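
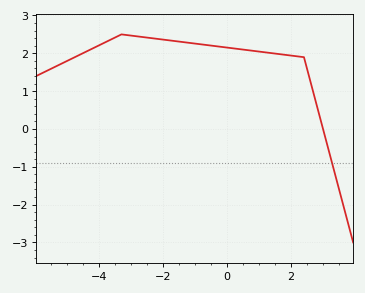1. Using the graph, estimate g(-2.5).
2.42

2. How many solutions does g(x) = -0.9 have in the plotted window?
1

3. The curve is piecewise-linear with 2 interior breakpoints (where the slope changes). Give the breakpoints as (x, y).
(-3.3, 2.5); (2.4, 1.9)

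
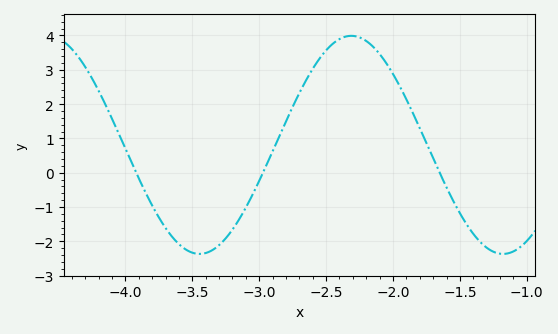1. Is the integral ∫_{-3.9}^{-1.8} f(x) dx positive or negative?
positive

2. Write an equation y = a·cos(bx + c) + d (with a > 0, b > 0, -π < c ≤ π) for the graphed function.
y = 3.18cos(2.77x + 0.12) + 0.81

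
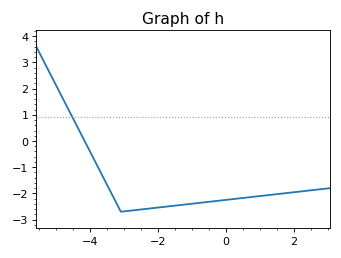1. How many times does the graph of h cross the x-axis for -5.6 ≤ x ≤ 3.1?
1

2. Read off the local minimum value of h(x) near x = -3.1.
-2.7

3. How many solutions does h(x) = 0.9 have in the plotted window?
1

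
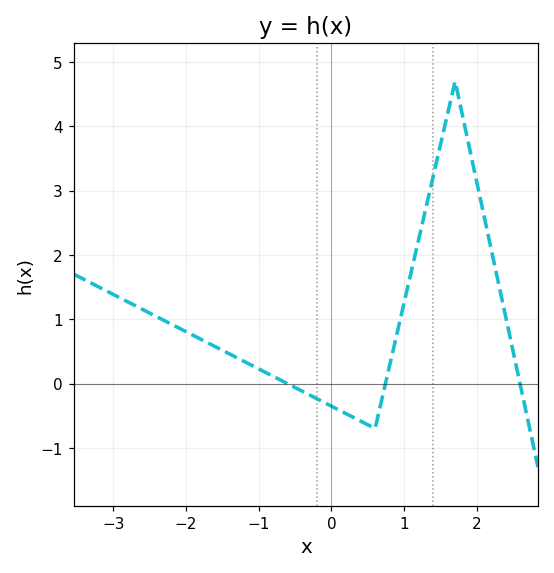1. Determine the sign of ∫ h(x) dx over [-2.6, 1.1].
positive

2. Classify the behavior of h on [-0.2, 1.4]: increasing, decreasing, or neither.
neither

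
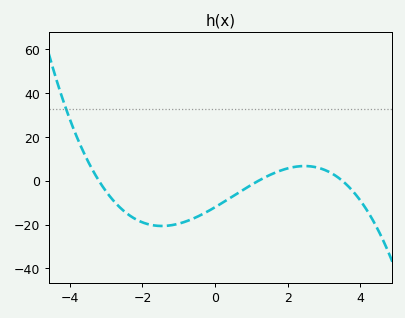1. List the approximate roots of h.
-3.2, 1.2, 3.4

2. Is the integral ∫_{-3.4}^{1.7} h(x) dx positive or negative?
negative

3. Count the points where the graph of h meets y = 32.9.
1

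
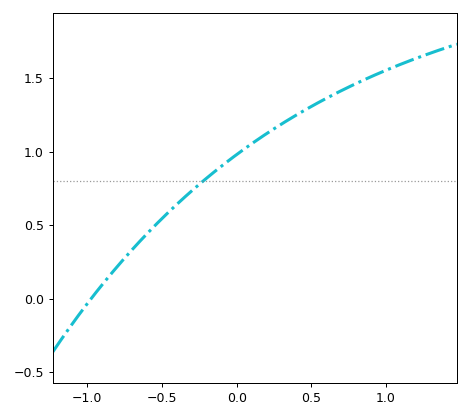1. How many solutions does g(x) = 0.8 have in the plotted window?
1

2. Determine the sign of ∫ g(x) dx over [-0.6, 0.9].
positive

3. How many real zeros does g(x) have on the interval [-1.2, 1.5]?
1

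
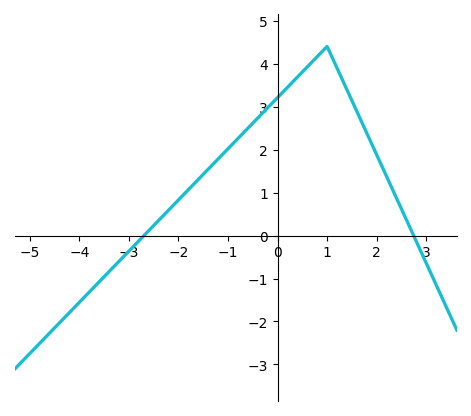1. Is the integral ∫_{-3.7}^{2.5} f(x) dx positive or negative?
positive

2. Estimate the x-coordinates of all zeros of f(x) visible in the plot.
-2.6, 2.8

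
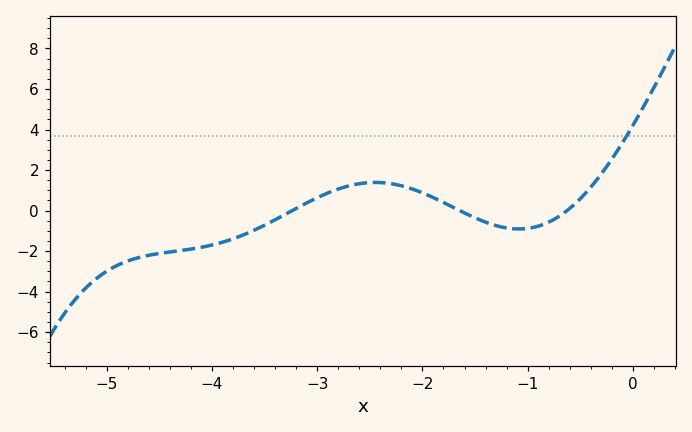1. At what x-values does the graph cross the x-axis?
-3.2, -1.6, -0.6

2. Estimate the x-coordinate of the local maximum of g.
-2.4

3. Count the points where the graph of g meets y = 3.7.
1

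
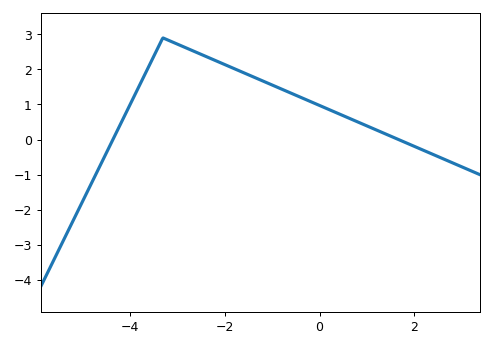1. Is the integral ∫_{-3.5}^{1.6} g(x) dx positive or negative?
positive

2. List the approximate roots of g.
-4.4, 1.6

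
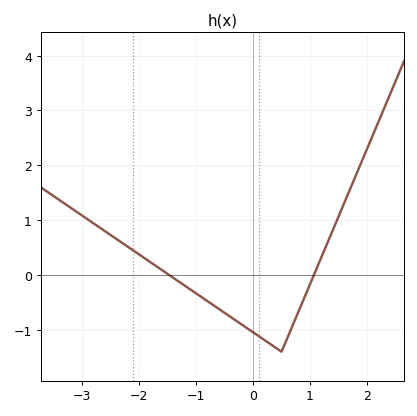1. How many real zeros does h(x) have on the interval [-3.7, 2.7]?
2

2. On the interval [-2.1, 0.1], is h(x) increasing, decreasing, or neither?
decreasing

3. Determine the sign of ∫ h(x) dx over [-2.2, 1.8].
negative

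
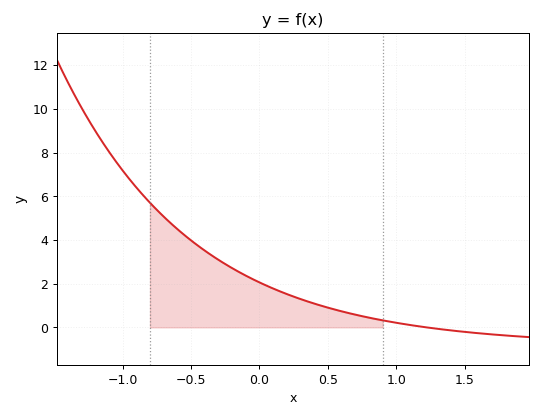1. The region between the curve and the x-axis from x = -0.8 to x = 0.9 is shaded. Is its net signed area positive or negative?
positive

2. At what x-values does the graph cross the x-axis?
1.22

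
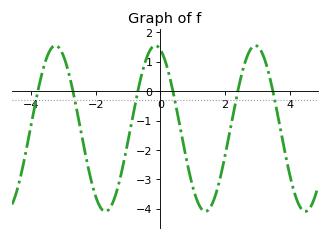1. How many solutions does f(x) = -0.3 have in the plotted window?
6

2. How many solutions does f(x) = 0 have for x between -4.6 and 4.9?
6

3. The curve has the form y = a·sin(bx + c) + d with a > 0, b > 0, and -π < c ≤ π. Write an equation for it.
y = 2.82sin(2x + 1.9) - 1.27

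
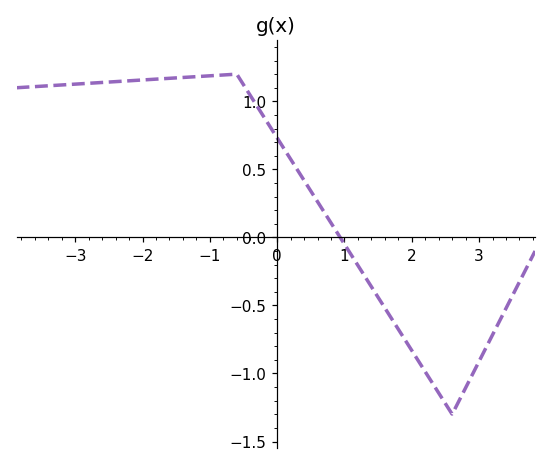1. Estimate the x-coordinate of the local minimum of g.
2.6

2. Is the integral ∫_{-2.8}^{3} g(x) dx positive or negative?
positive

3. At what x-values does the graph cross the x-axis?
0.936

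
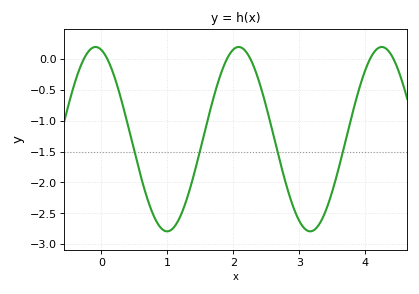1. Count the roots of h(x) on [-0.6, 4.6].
6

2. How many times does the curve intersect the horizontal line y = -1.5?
4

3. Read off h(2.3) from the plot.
-0.103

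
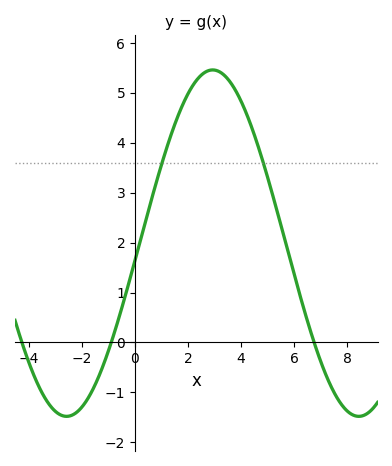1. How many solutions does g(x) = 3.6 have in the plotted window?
2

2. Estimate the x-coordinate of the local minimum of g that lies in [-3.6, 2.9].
-2.58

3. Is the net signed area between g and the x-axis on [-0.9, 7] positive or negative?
positive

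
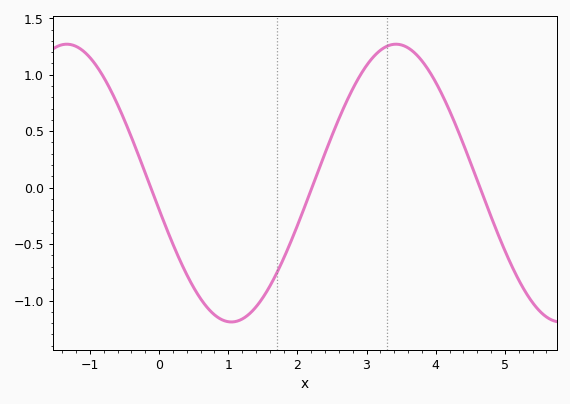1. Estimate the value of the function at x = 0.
-0.2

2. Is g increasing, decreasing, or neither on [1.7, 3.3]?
increasing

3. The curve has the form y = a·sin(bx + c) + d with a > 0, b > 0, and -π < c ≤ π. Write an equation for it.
y = 1.23sin(1.3x - 3) + 0.04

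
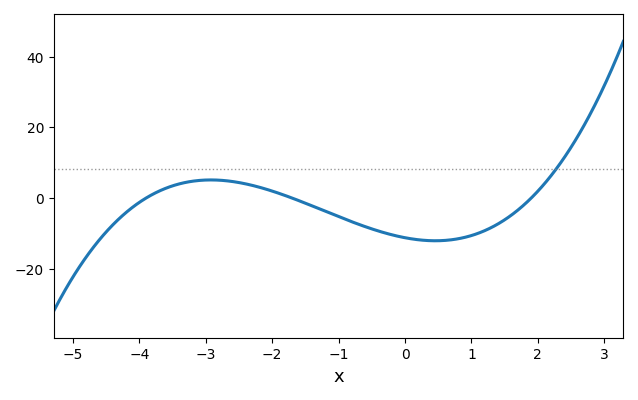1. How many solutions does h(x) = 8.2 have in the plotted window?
1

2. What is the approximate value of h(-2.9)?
6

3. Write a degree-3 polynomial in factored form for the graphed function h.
y = 0.89(x + 3.9)(x + 1.7)(x - 1.9)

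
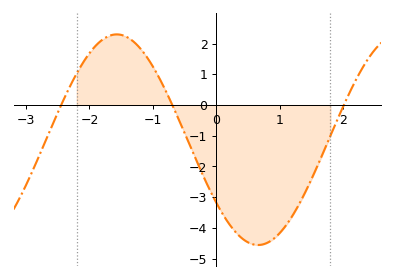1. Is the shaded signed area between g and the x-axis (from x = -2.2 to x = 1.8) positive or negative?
negative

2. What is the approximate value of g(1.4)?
-2.85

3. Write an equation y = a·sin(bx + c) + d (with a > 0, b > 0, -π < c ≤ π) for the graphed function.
y = 3.43sin(1.41x - 2.5) - 1.13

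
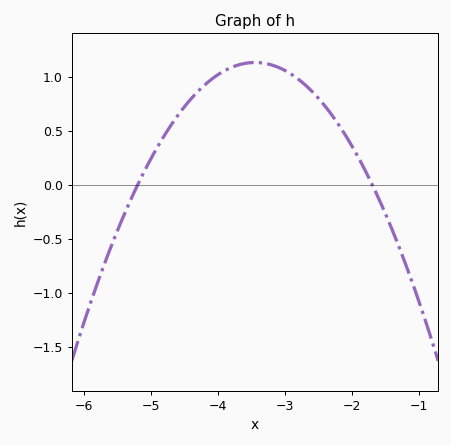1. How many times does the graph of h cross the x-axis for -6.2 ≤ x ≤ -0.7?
2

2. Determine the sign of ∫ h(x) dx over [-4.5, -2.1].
positive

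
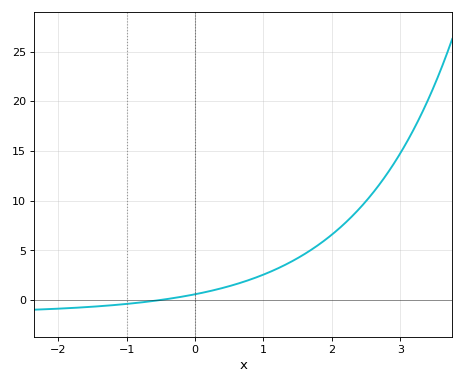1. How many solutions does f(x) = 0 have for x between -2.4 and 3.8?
1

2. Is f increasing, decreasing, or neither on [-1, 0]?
increasing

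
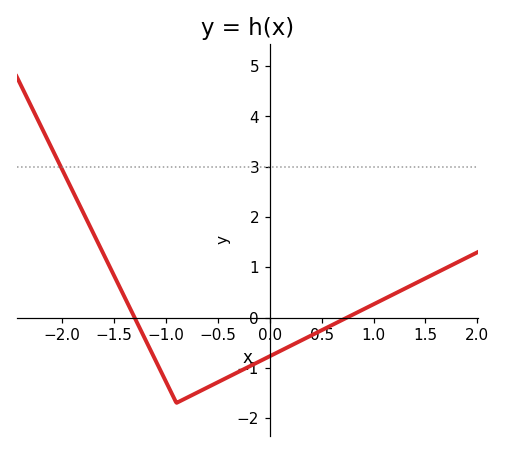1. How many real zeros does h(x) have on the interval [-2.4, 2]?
2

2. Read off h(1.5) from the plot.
0.8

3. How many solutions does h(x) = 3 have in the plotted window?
1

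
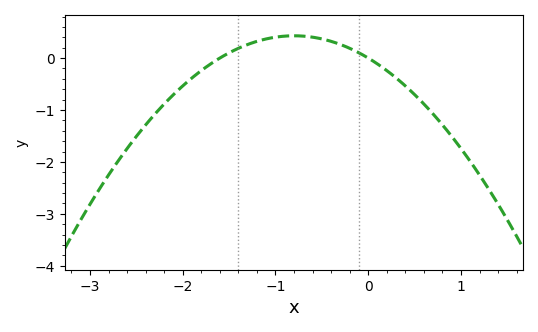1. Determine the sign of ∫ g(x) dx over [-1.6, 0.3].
positive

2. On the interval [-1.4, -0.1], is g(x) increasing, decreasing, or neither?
neither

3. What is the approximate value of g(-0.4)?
0.3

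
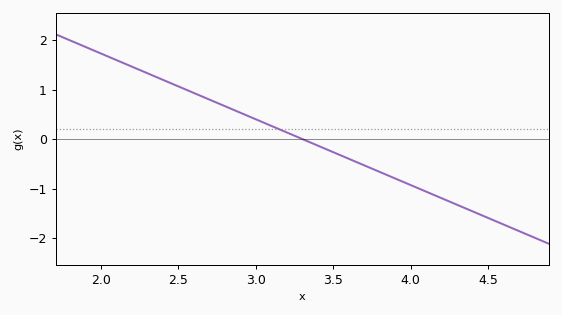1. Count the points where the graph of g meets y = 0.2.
1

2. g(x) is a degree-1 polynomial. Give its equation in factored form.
y = -1.33(x - 3.3)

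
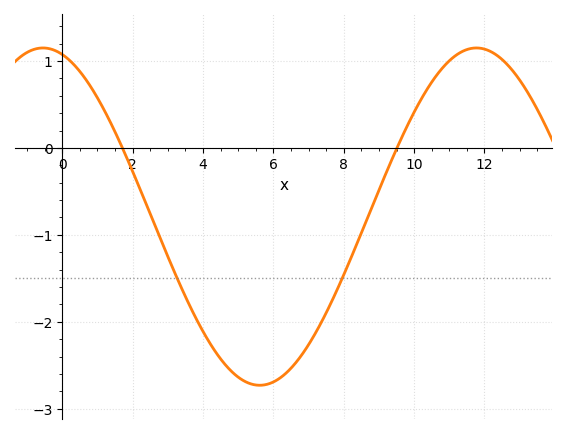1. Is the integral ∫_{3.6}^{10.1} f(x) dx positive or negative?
negative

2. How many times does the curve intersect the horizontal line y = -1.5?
2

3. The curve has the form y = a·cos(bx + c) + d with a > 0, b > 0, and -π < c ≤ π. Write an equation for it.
y = 1.94cos(0.51x + 0.28) - 0.79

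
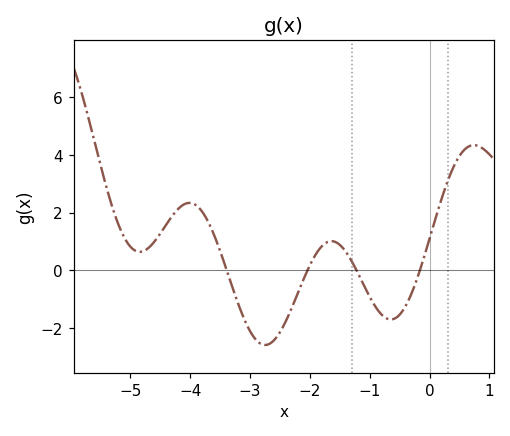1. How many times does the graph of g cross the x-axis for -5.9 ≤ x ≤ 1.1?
4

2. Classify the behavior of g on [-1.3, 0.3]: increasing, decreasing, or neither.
neither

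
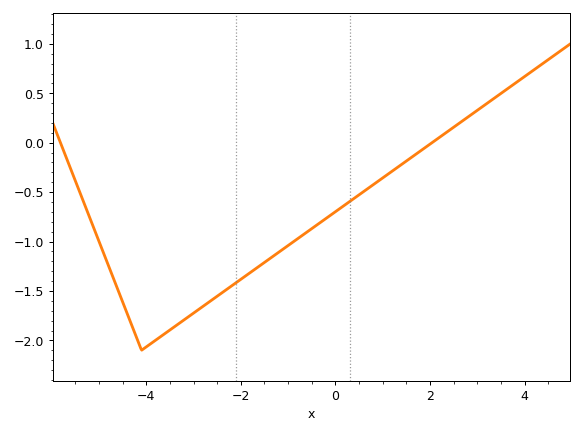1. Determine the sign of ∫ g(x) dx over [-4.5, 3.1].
negative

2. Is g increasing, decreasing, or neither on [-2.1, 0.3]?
increasing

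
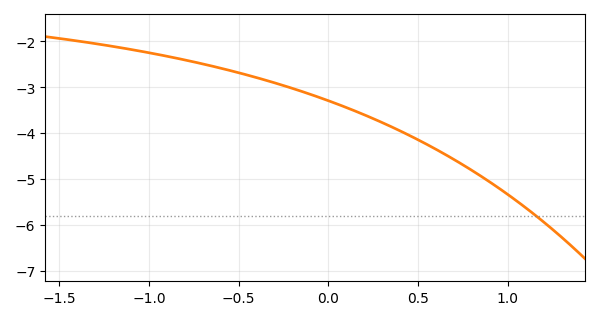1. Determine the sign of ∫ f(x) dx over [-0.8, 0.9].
negative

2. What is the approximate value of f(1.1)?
-5.6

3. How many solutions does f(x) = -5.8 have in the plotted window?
1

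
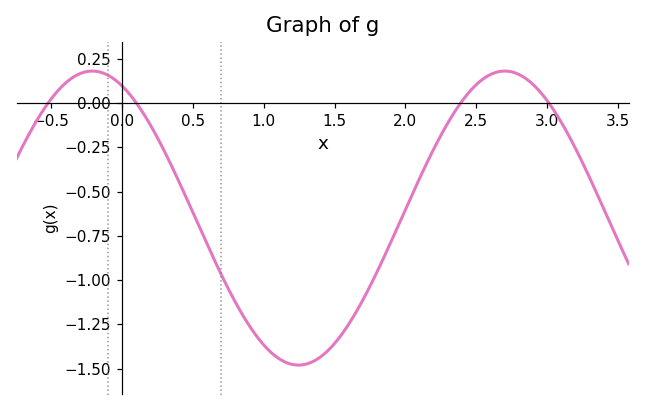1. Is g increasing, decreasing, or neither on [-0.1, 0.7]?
decreasing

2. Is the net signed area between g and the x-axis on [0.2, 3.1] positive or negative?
negative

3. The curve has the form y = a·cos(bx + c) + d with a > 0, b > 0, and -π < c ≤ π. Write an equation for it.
y = 0.83cos(2.16x + 0.45) - 0.65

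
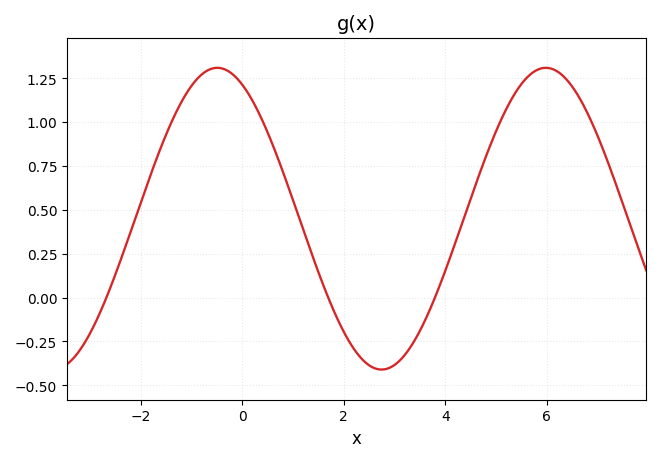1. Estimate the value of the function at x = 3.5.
-0.18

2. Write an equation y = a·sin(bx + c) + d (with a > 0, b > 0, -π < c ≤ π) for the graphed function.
y = 0.86sin(0.97x + 2) + 0.45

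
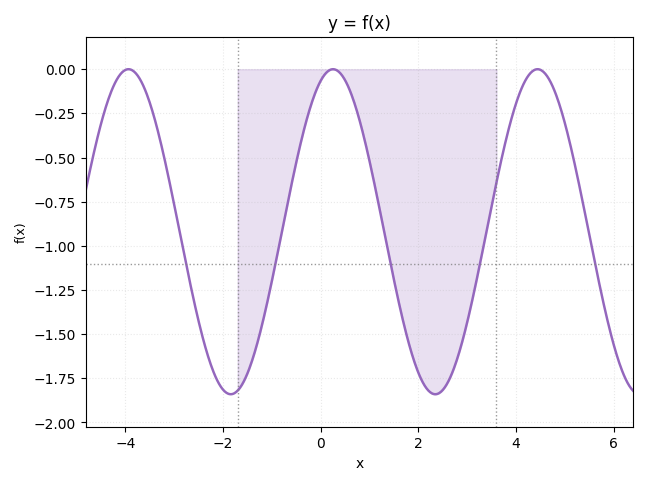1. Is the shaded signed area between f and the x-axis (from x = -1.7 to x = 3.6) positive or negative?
negative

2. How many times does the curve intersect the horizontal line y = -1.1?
5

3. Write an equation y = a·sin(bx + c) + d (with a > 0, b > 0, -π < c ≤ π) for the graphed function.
y = 0.92sin(1.5x + 1.19) - 0.92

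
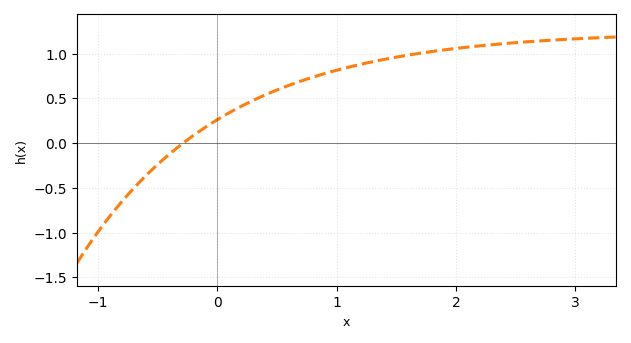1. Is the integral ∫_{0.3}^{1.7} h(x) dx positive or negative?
positive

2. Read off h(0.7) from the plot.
0.692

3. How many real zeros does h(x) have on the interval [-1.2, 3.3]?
1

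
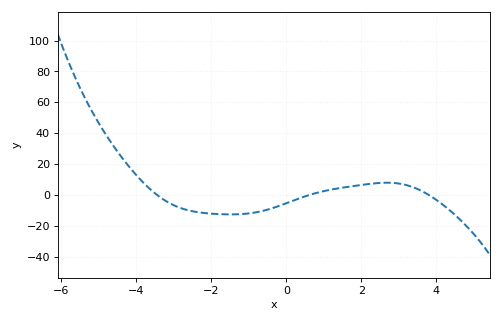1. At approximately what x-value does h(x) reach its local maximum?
2.6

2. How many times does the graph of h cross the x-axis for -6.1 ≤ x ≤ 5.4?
3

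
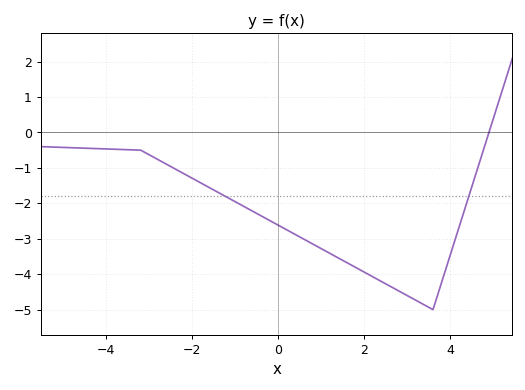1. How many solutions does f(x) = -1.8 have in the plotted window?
2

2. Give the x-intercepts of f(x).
5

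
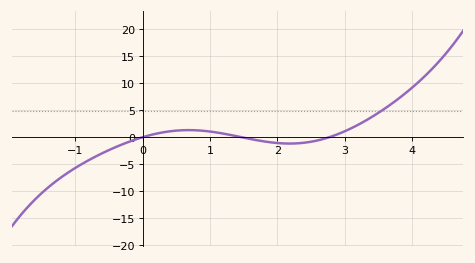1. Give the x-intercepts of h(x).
0, 1.5, 2.8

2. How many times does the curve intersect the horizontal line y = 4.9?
1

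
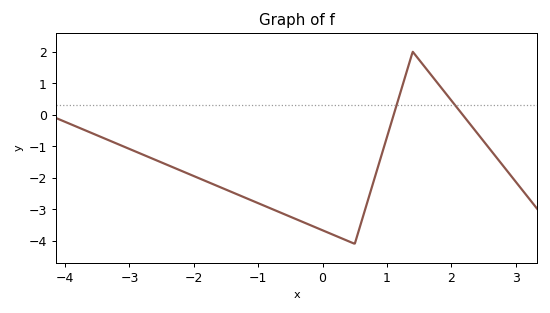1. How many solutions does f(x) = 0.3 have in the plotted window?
2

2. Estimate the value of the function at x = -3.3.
-0.829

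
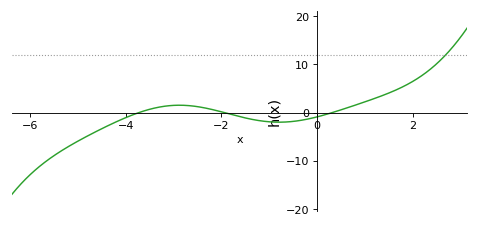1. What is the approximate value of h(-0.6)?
-2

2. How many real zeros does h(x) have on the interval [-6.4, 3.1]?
3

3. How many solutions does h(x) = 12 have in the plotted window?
1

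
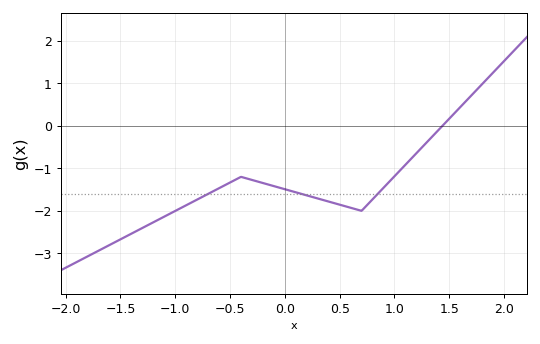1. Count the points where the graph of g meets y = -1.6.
3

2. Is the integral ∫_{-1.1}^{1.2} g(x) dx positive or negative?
negative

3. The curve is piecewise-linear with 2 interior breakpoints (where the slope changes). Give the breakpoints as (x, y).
(-0.4, -1.2); (0.7, -2)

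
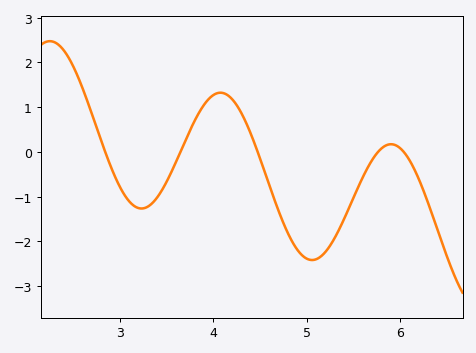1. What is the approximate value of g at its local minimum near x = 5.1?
-2.41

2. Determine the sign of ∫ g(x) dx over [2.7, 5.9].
negative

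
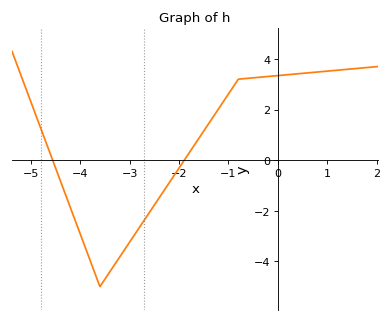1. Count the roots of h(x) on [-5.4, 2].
2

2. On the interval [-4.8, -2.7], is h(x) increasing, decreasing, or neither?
neither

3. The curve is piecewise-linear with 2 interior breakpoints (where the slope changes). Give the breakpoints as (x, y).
(-3.6, -5); (-0.8, 3.2)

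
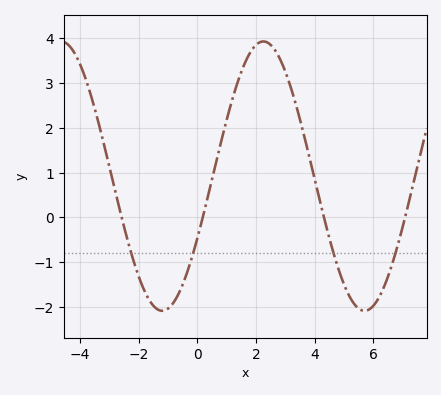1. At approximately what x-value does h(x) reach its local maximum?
2.2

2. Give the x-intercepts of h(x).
-2.6, 0.2, 4.4, 7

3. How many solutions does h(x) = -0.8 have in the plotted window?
4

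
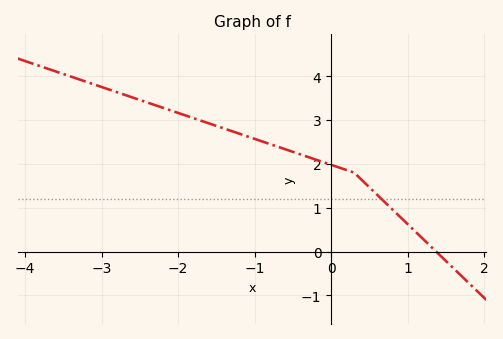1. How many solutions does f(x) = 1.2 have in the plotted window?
1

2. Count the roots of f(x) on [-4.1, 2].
1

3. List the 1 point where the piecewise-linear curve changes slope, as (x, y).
(0.3, 1.8)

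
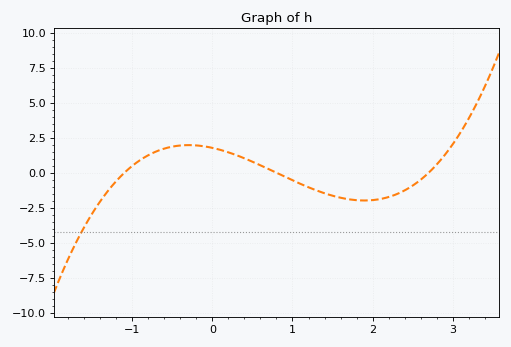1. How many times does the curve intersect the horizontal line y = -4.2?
1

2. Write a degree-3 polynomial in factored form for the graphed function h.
y = 0.75(x + 1.1)(x - 0.8)(x - 2.7)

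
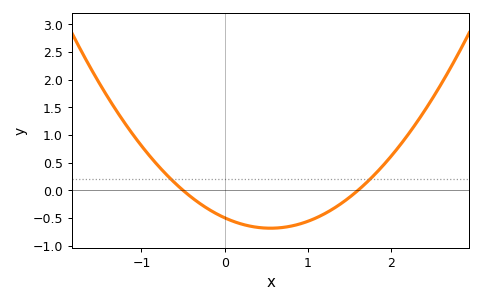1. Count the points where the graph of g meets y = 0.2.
2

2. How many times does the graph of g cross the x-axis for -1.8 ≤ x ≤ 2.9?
2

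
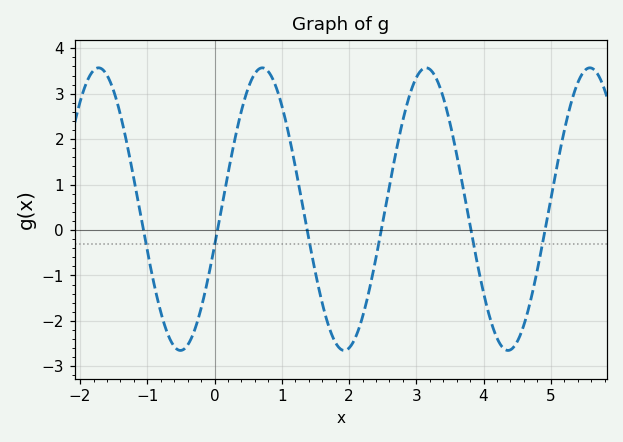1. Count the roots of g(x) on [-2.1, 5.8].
6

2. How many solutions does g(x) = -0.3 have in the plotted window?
6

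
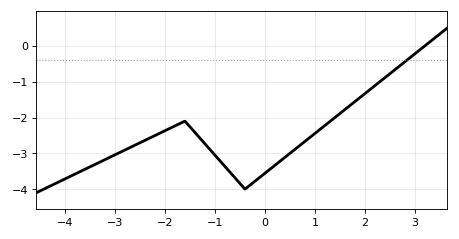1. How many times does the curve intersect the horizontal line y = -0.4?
1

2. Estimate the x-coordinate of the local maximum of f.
-1.6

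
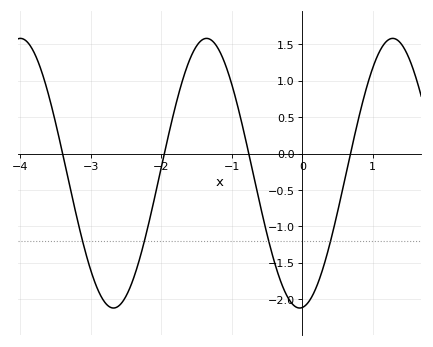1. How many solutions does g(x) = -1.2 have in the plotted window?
4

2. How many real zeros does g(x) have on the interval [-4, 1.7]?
4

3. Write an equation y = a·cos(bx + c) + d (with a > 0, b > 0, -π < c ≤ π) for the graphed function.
y = 1.85cos(2.38x - 3.05) - 0.27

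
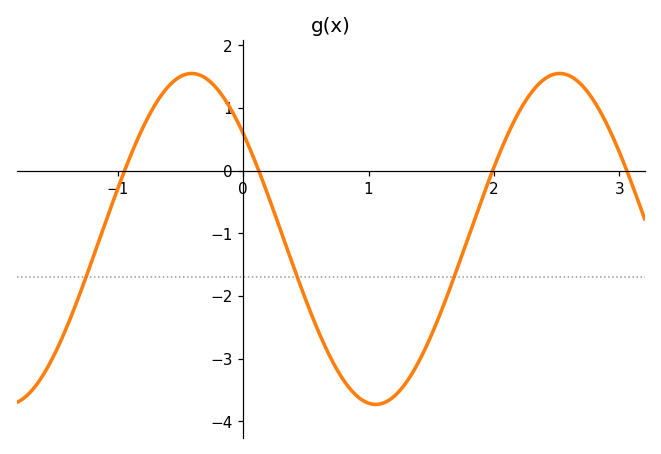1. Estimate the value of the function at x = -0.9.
0.2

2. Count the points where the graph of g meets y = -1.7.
3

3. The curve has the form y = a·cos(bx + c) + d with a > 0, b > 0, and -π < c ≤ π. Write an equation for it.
y = 2.64cos(2.1x + 0.88) - 1.09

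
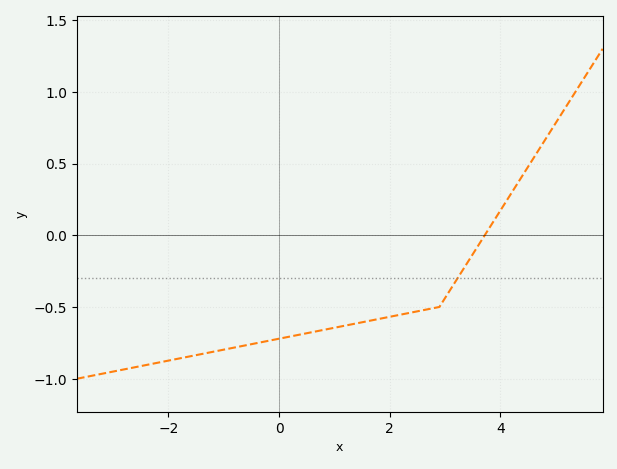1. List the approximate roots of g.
3.8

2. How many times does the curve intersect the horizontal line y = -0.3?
1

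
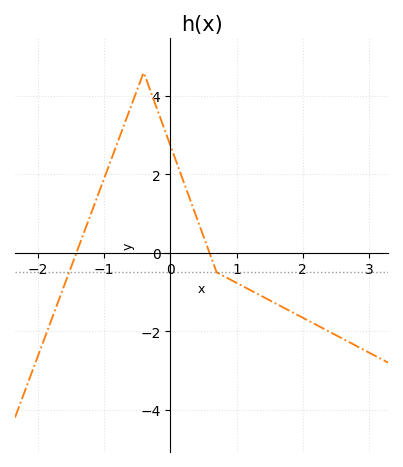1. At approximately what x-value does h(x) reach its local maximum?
-0.4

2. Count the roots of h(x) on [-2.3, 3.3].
2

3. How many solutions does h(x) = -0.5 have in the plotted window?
2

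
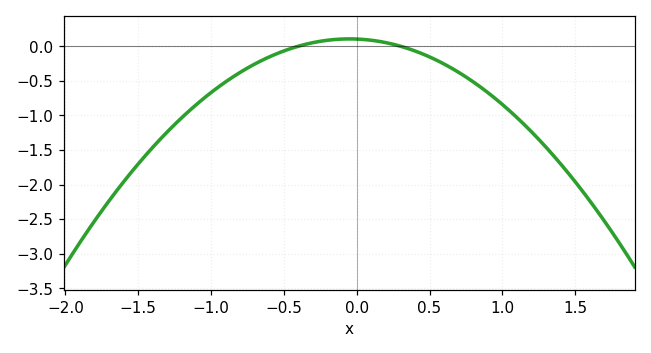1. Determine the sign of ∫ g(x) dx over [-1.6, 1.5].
negative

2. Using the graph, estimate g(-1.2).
-1.03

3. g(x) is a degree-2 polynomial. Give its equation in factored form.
y = -0.86(x + 0.4)(x - 0.3)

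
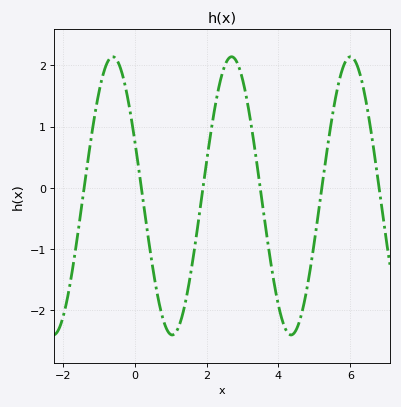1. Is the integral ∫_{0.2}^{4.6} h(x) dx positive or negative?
negative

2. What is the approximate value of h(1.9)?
0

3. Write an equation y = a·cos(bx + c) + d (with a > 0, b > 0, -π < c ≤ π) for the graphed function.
y = 2.27cos(1.9x + 1.2) - 0.13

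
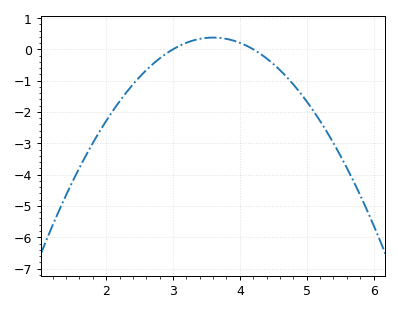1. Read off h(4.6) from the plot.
-0.7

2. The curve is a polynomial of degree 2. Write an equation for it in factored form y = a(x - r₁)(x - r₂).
y = -1.04(x - 3)(x - 4.2)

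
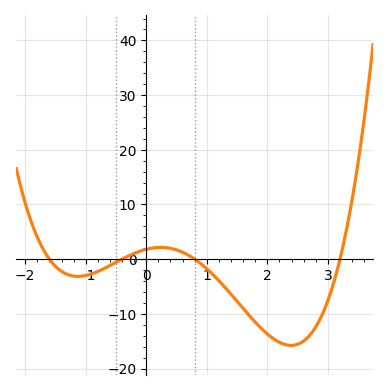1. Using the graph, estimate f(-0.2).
1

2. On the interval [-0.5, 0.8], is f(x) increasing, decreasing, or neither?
neither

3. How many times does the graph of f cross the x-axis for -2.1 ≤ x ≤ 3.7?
4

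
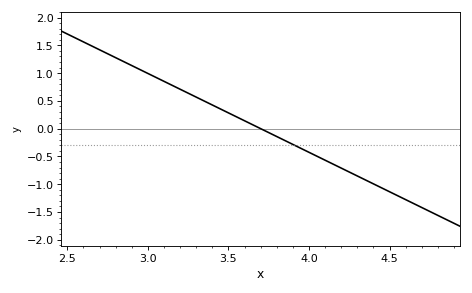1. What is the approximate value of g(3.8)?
-0.142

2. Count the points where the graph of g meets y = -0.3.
1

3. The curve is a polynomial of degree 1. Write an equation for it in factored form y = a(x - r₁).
y = -1.42(x - 3.7)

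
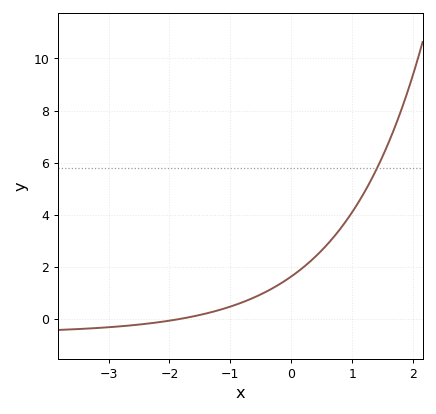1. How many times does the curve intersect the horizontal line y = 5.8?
1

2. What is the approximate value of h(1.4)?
5.75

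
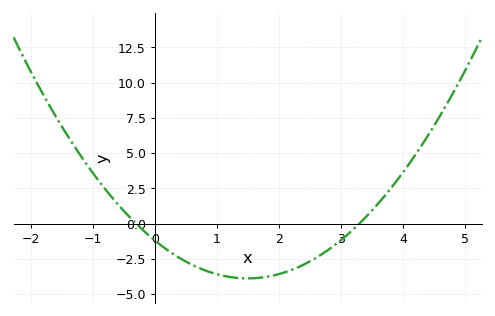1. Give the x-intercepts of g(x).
-0.3, 3.3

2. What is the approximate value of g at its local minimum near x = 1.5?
-3.89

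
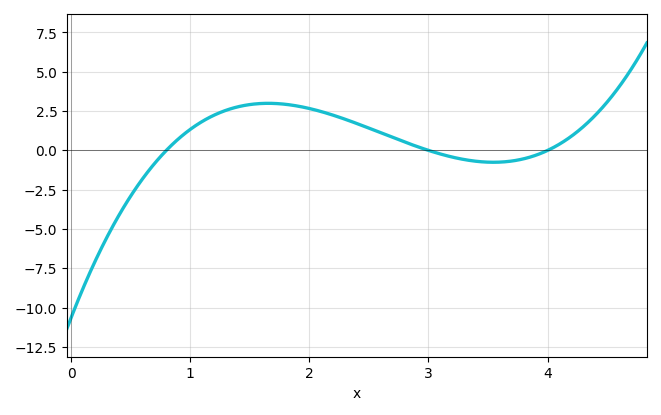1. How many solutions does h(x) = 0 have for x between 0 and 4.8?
3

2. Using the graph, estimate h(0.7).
-1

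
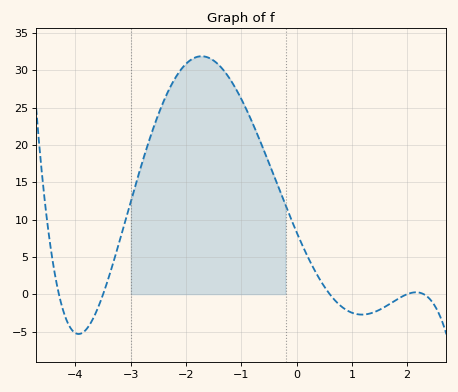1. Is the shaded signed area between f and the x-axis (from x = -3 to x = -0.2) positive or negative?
positive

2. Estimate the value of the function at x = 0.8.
-1.5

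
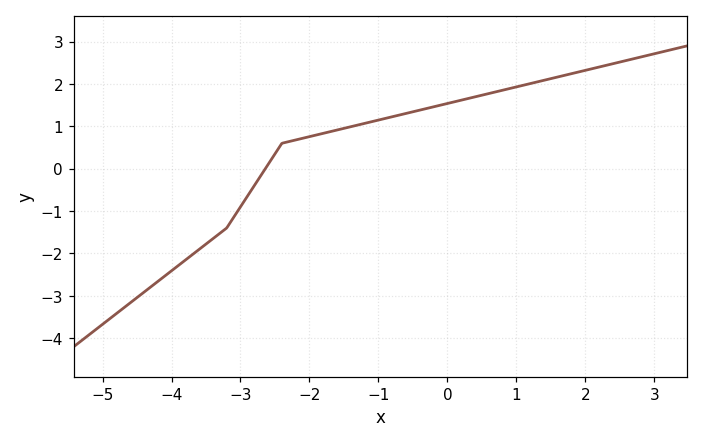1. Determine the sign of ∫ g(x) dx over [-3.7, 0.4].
positive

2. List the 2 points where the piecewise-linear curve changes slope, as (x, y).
(-3.2, -1.4); (-2.4, 0.6)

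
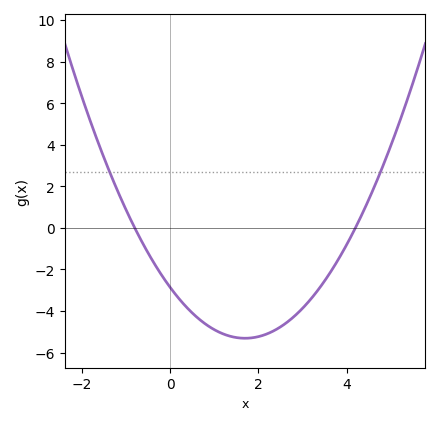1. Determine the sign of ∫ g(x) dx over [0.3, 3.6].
negative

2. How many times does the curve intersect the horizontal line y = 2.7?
2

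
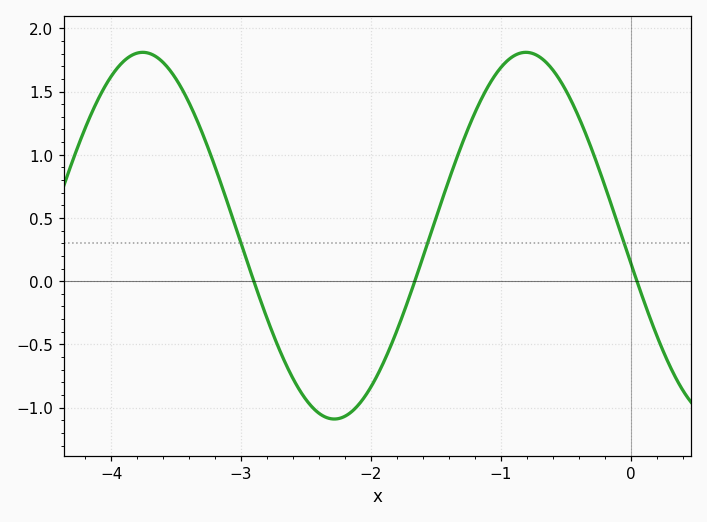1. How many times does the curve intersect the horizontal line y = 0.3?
3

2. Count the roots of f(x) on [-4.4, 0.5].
3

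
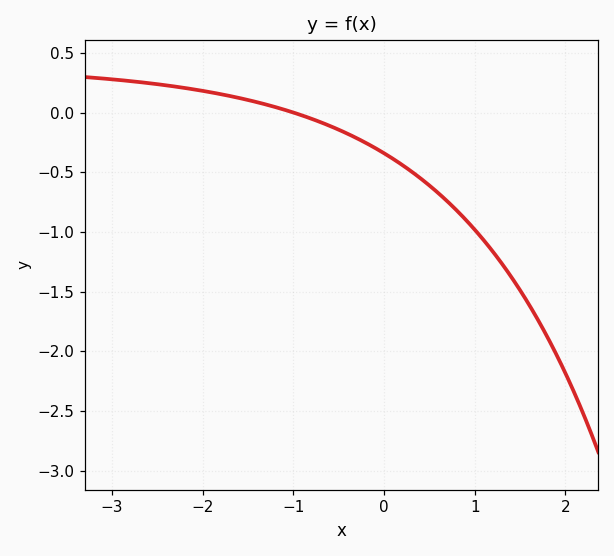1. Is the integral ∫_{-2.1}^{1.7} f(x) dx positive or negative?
negative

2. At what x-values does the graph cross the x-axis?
-1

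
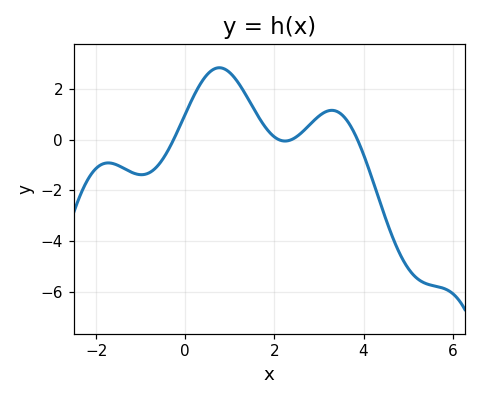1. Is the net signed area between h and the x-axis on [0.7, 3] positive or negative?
positive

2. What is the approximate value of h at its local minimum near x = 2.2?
-0.061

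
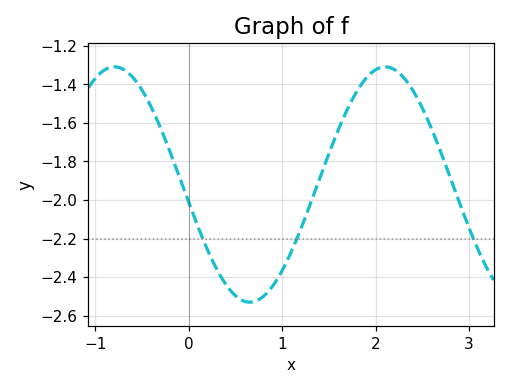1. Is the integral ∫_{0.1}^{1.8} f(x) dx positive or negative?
negative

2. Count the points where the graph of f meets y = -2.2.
3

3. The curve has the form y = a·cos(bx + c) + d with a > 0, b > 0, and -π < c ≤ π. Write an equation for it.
y = 0.61cos(2.2x + 1.7) - 1.92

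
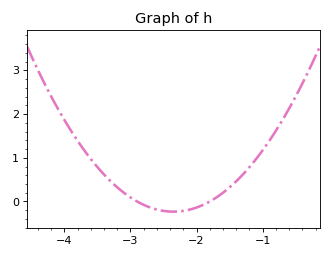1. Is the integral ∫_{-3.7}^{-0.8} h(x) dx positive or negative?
positive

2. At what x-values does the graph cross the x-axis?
-2.9, -1.8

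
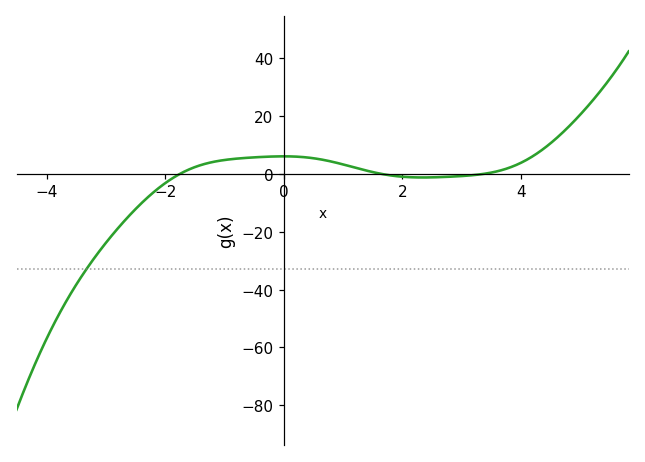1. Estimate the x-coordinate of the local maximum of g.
-0.004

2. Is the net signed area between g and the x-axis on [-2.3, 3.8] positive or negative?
positive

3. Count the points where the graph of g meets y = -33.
1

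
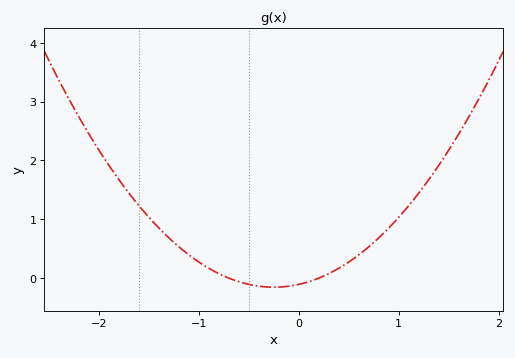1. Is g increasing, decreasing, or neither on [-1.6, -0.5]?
decreasing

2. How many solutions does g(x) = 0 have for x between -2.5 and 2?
2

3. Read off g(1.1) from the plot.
1.2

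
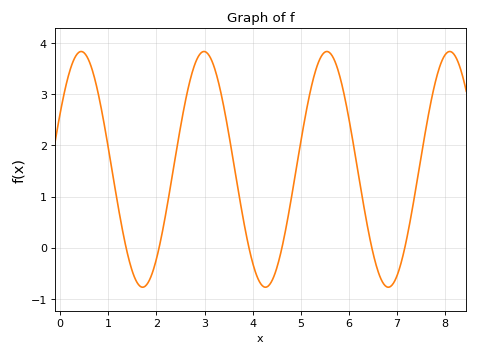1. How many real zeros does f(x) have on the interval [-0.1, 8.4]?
6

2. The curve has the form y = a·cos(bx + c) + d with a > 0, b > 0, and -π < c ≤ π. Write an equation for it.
y = 2.3cos(2.5x - 1.1) + 1.53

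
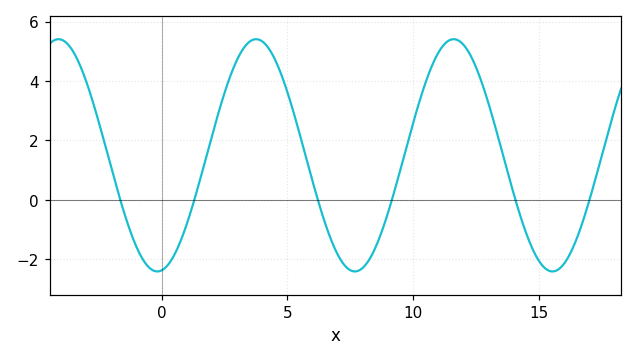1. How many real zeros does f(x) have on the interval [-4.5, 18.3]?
6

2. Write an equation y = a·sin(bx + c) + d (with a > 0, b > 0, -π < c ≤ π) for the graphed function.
y = 3.91sin(0.8x - 1.4) + 1.5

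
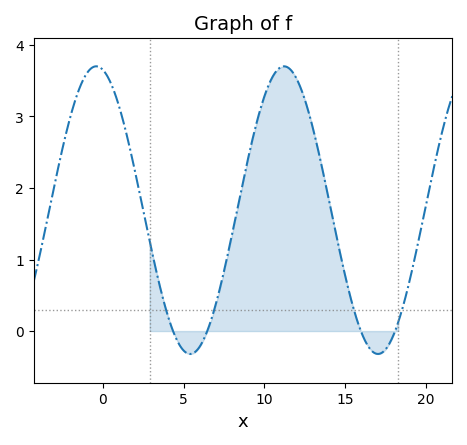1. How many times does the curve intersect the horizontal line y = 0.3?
4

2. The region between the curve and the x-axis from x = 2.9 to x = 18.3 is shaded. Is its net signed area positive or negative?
positive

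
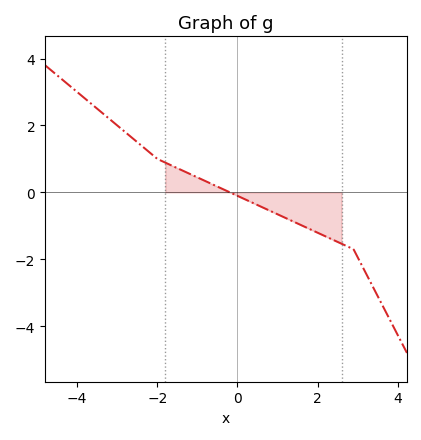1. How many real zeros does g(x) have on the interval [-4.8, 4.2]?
1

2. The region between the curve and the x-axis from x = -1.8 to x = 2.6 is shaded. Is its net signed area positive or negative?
negative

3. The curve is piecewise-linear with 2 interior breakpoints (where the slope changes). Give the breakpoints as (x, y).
(-2, 1); (2.9, -1.7)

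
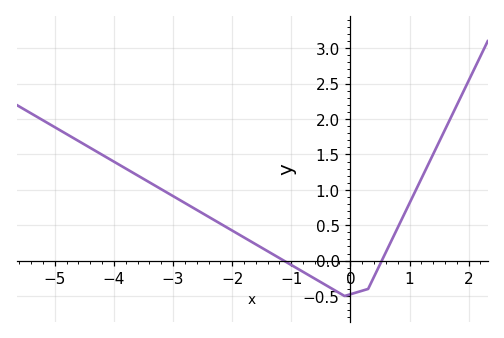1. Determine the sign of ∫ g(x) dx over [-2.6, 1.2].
positive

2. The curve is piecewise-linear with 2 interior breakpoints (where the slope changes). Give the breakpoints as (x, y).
(-0.1, -0.5); (0.3, -0.4)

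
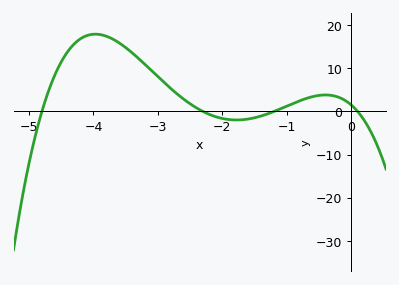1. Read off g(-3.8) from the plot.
17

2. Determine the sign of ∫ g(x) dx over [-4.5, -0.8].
positive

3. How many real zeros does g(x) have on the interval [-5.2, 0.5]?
4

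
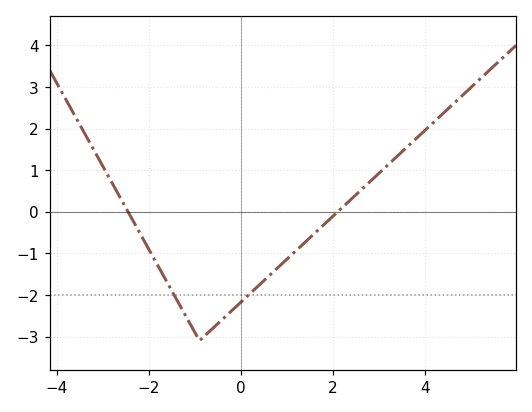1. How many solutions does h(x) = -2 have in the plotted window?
2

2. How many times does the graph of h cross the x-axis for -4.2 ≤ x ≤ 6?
2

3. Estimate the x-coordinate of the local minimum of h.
-0.8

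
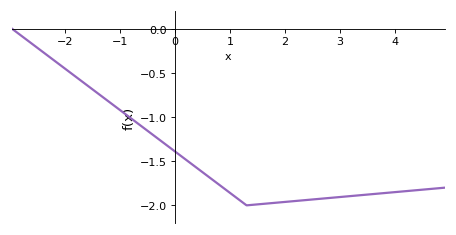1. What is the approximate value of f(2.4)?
-1.95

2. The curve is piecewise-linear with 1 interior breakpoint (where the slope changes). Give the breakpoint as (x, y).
(1.3, -2)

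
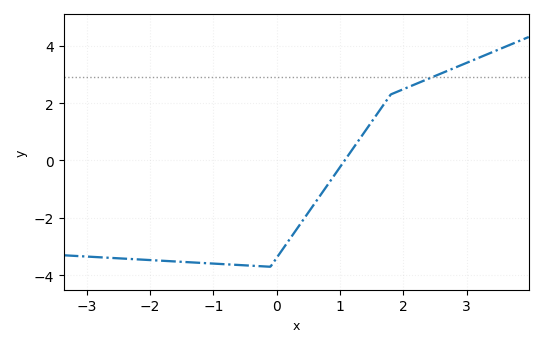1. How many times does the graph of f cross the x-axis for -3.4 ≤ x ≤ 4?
1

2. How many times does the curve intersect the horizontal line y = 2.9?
1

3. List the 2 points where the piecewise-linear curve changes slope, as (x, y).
(-0.1, -3.7); (1.8, 2.3)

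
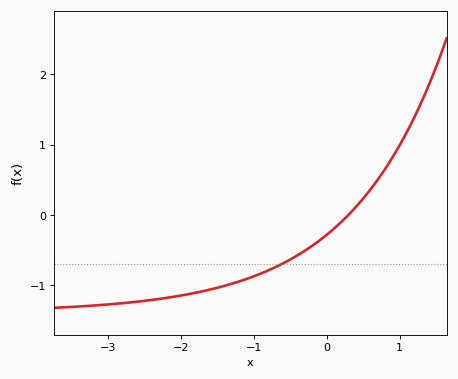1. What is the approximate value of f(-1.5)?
-1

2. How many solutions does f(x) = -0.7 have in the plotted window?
1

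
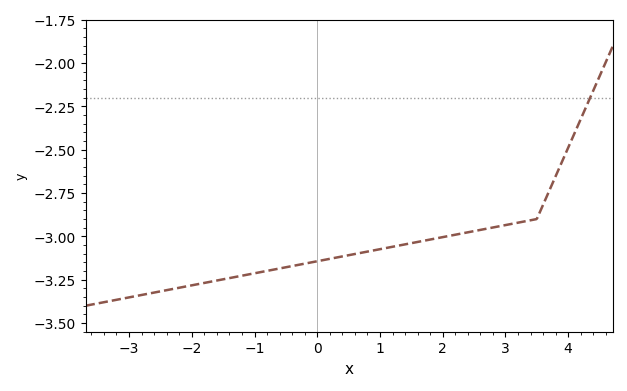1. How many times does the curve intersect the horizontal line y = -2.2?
1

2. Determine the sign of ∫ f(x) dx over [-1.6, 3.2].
negative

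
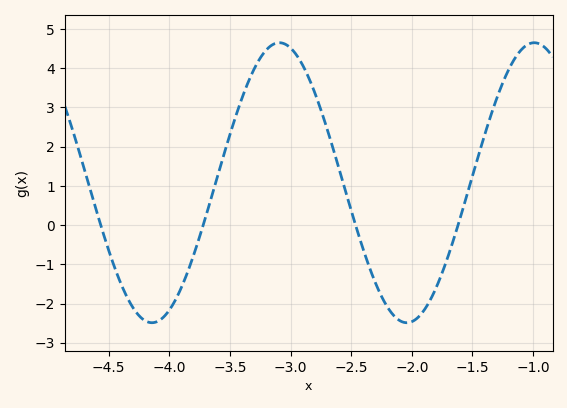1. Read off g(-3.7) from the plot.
0.2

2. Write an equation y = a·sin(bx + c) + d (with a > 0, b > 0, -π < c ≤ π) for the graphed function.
y = 3.57sin(3x - 1.8) + 1.08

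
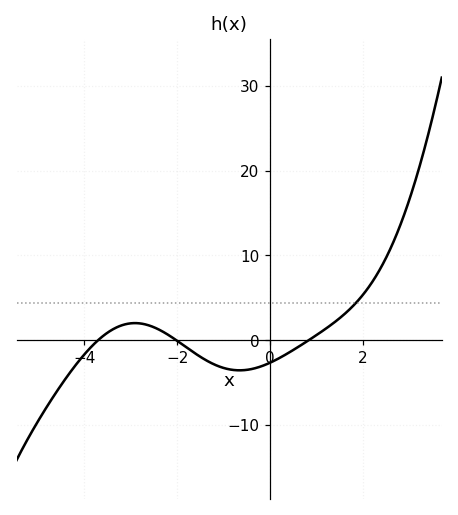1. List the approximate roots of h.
-3.71, -2.02, 0.833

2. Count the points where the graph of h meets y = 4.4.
1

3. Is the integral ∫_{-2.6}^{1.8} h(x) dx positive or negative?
negative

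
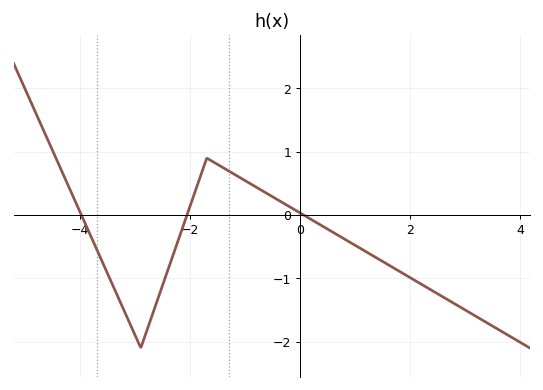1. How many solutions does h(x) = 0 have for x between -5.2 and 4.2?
3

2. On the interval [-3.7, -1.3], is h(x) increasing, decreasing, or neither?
neither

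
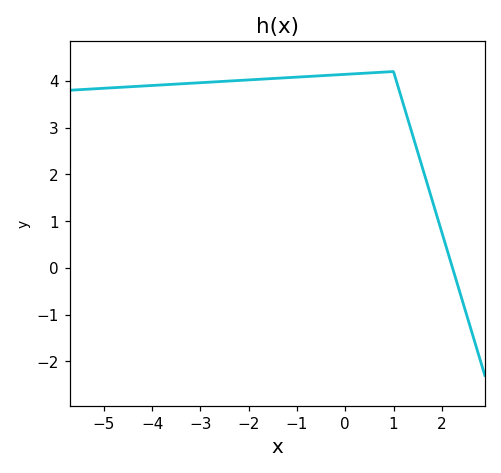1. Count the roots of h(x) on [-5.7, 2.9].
1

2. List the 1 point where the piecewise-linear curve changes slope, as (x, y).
(1, 4.2)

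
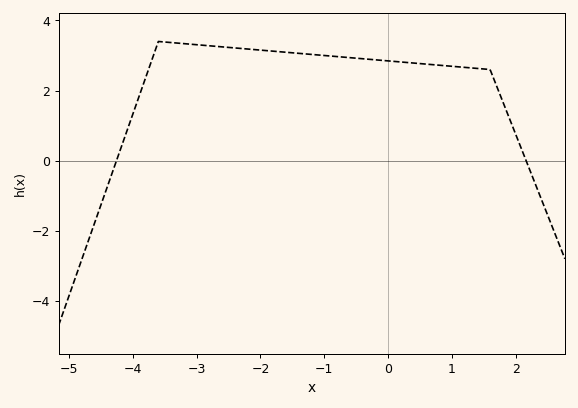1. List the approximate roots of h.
-4.2, 2.2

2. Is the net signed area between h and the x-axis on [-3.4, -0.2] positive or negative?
positive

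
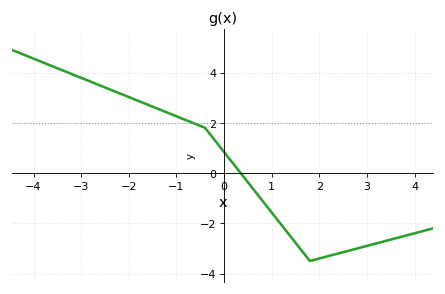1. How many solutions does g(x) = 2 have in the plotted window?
1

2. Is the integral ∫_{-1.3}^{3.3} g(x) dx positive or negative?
negative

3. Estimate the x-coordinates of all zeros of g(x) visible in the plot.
0.4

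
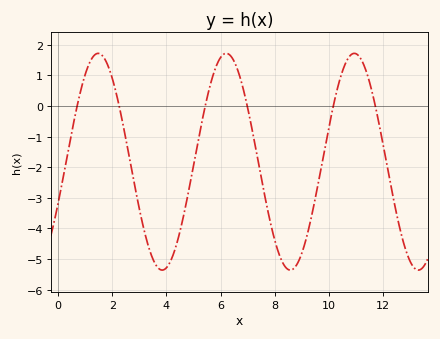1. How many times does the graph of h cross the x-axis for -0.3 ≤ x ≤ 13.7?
6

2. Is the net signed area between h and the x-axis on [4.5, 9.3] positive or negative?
negative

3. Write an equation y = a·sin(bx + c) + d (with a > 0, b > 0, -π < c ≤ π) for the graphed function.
y = 3.54sin(1.3x - 0.4) - 1.82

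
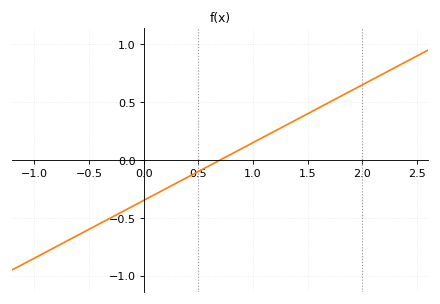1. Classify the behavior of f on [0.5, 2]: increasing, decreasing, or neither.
increasing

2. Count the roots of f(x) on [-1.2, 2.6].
1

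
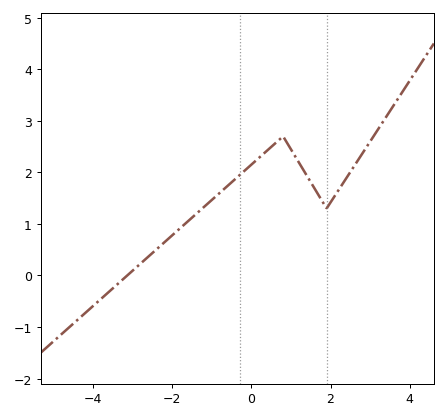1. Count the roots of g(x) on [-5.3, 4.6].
1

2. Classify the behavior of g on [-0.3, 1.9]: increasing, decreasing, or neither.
neither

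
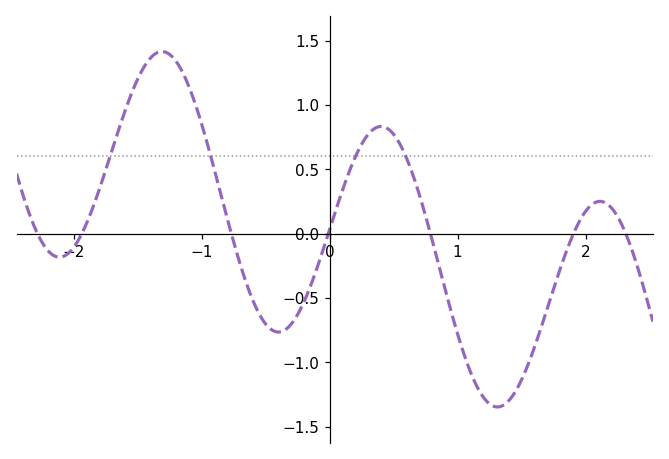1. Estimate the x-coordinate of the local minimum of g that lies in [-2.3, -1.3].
-2.11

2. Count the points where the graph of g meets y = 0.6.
4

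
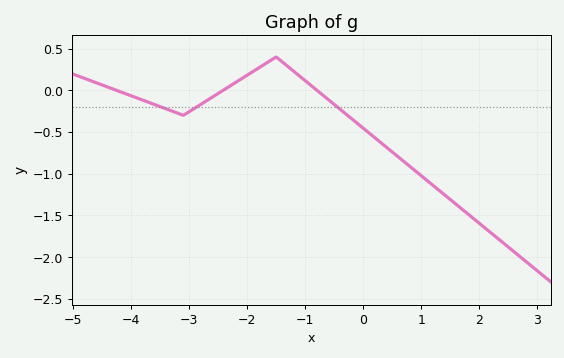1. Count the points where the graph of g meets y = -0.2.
3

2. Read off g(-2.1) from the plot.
0.15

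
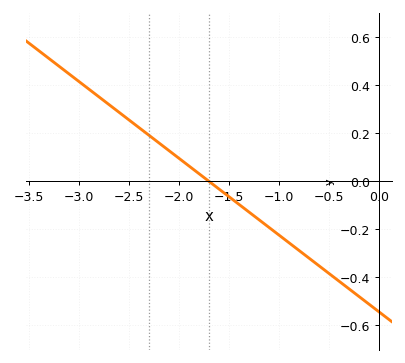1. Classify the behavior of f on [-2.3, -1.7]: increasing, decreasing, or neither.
decreasing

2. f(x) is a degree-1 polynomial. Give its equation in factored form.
y = -0.32(x + 1.7)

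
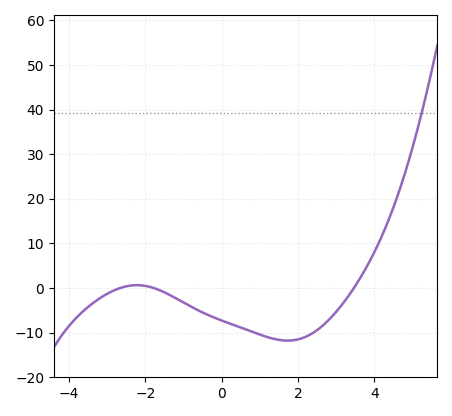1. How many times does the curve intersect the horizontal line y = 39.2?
1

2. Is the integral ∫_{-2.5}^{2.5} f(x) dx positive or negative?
negative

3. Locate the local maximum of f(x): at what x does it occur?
-2.22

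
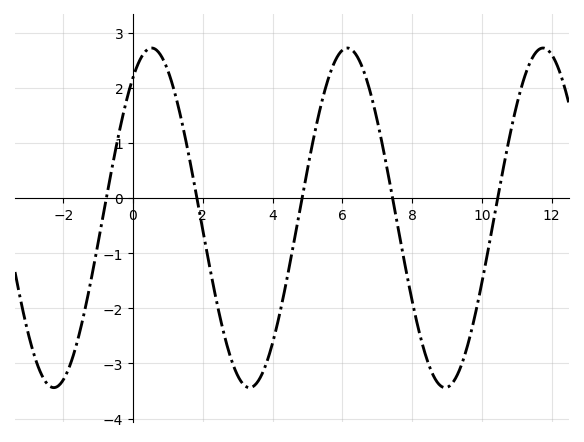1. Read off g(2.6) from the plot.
-2.4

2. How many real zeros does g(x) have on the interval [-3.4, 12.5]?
5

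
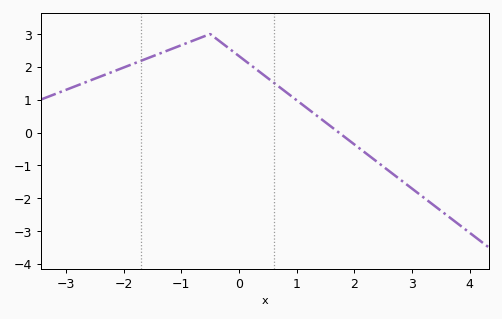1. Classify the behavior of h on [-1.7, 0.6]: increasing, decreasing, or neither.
neither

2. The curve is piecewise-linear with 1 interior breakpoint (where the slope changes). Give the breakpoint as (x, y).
(-0.5, 3)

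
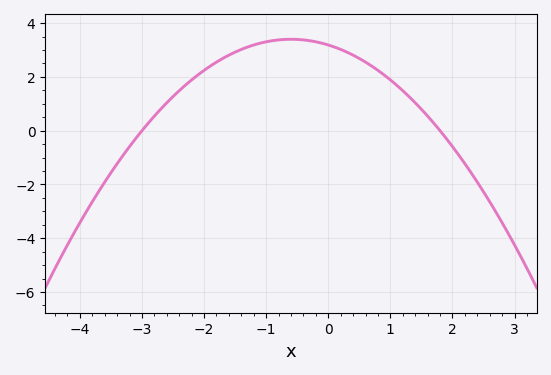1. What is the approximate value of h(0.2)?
3.02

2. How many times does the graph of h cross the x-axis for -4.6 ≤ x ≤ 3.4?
2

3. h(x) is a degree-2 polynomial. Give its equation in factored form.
y = -0.59(x + 3)(x - 1.8)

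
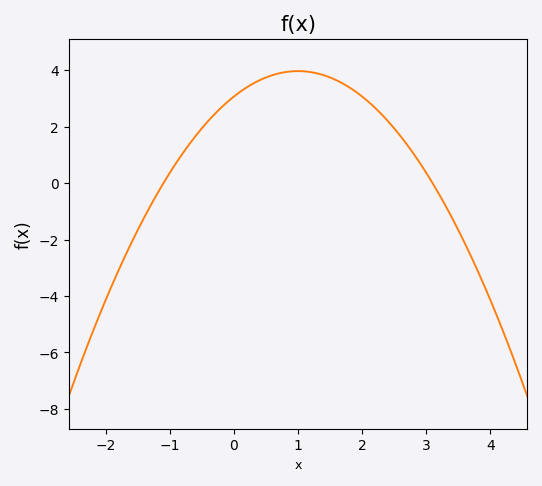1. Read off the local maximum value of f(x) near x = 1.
4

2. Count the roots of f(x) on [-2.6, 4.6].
2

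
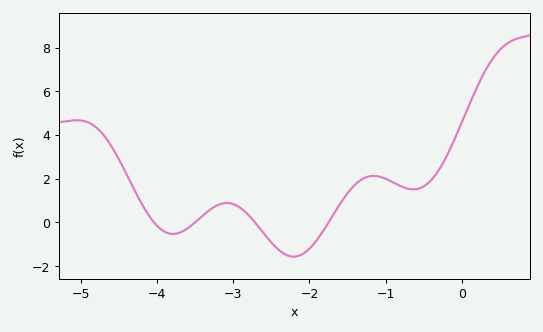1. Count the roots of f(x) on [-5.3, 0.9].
4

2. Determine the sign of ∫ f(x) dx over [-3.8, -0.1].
positive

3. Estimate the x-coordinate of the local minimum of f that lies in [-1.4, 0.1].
-0.6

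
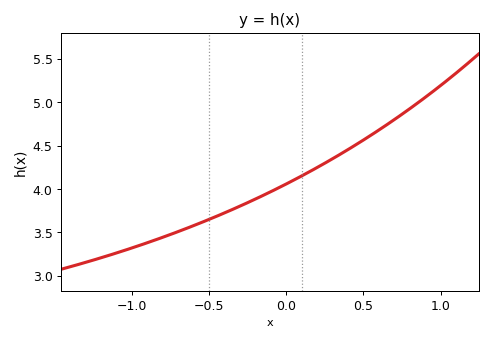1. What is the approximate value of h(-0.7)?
3.5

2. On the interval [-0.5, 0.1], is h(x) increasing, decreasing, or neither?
increasing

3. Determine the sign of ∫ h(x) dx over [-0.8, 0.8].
positive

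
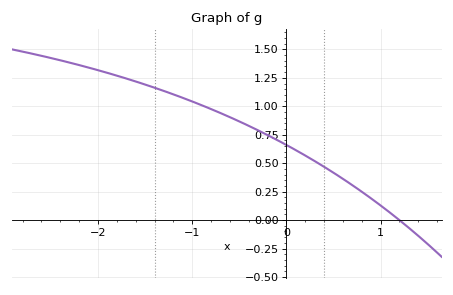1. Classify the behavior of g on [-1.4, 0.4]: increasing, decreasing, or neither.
decreasing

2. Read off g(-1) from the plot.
1.04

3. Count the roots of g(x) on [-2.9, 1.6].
1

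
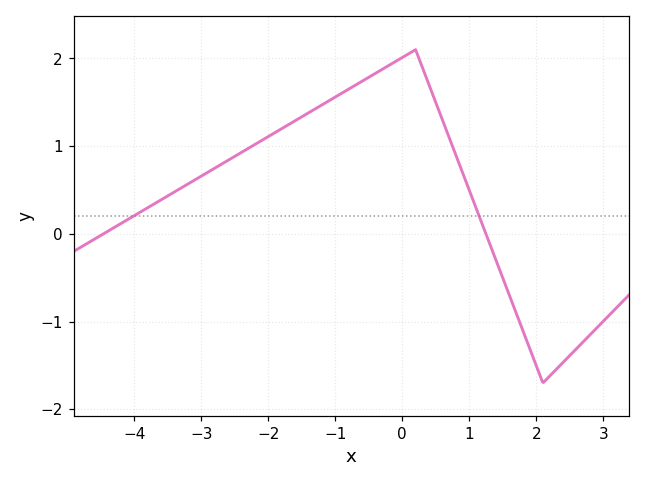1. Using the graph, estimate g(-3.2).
0.568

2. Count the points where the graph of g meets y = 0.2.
2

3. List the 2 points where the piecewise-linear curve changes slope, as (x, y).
(0.2, 2.1); (2.1, -1.7)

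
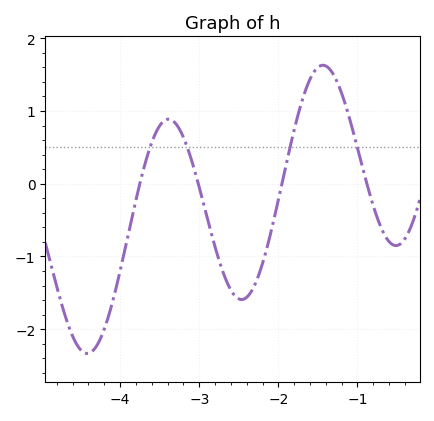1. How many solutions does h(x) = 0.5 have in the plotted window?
4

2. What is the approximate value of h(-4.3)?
-2.23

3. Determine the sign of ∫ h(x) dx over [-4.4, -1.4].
negative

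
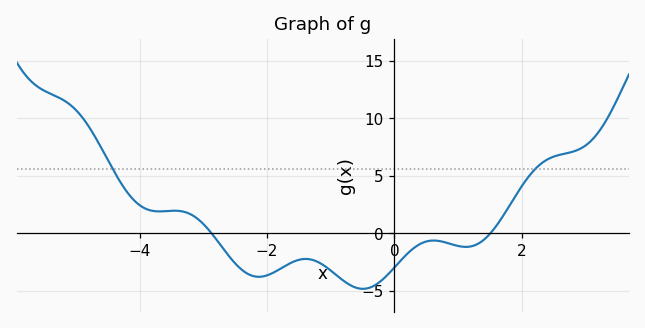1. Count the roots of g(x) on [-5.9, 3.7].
2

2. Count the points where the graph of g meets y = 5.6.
2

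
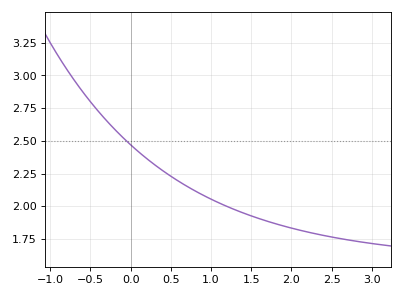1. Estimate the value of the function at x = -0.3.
2.66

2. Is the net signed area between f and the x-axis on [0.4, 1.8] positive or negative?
positive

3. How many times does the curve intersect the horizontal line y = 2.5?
1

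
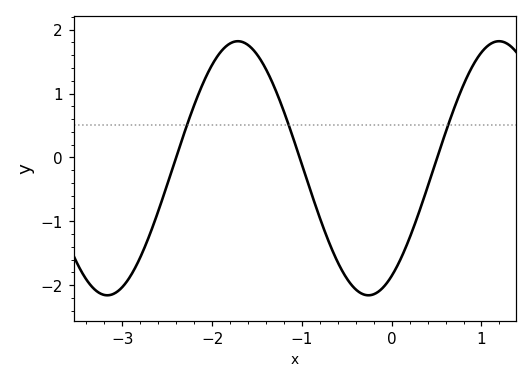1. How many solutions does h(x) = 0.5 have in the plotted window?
3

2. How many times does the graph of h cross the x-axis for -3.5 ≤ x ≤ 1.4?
3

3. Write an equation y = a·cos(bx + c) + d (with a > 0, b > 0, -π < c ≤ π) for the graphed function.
y = 1.99cos(2.16x - 2.58) - 0.17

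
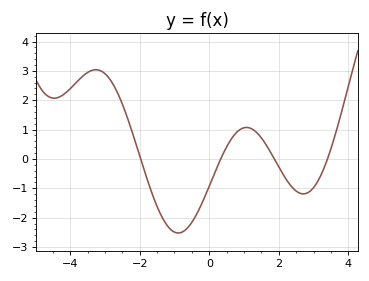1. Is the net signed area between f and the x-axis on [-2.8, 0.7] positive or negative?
negative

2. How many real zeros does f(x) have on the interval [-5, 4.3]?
4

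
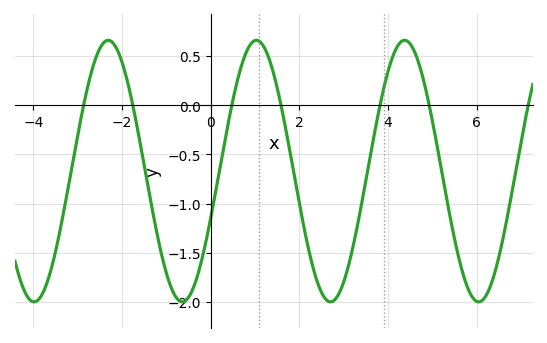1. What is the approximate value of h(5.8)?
-1.86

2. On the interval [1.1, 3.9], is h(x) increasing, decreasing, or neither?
neither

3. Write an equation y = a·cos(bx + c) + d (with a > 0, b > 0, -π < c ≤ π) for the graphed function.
y = 1.33cos(1.88x - 1.94) - 0.67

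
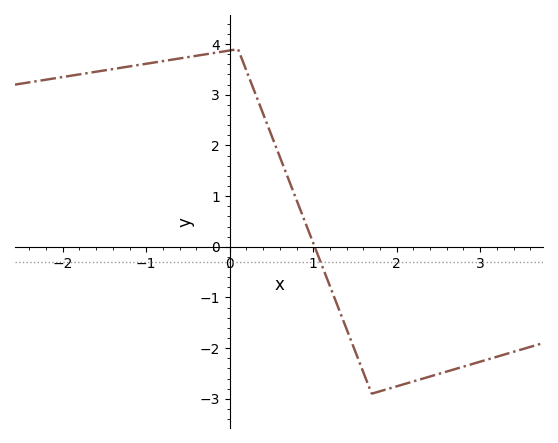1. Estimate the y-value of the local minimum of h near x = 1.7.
-2.9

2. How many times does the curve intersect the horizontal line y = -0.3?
1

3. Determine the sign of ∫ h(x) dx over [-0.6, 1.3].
positive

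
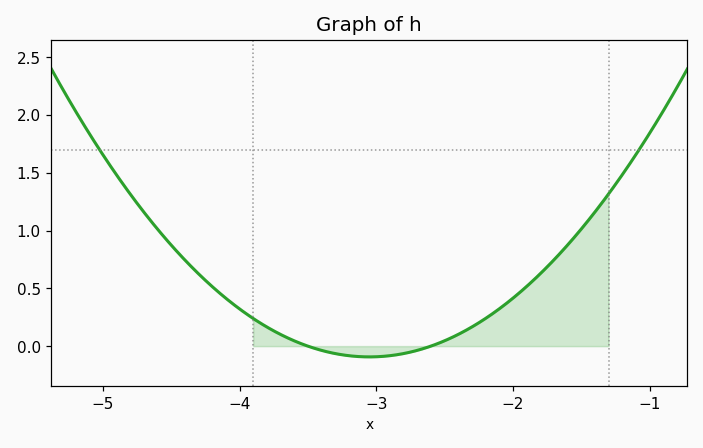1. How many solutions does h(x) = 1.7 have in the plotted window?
2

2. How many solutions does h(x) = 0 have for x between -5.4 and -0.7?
2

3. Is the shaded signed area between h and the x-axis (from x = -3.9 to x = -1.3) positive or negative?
positive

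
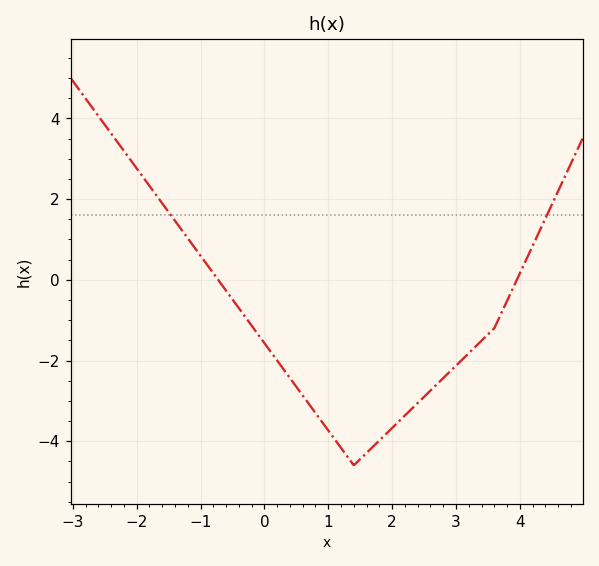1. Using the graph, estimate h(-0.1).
-1.4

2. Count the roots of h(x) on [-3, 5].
2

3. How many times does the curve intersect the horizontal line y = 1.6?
2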